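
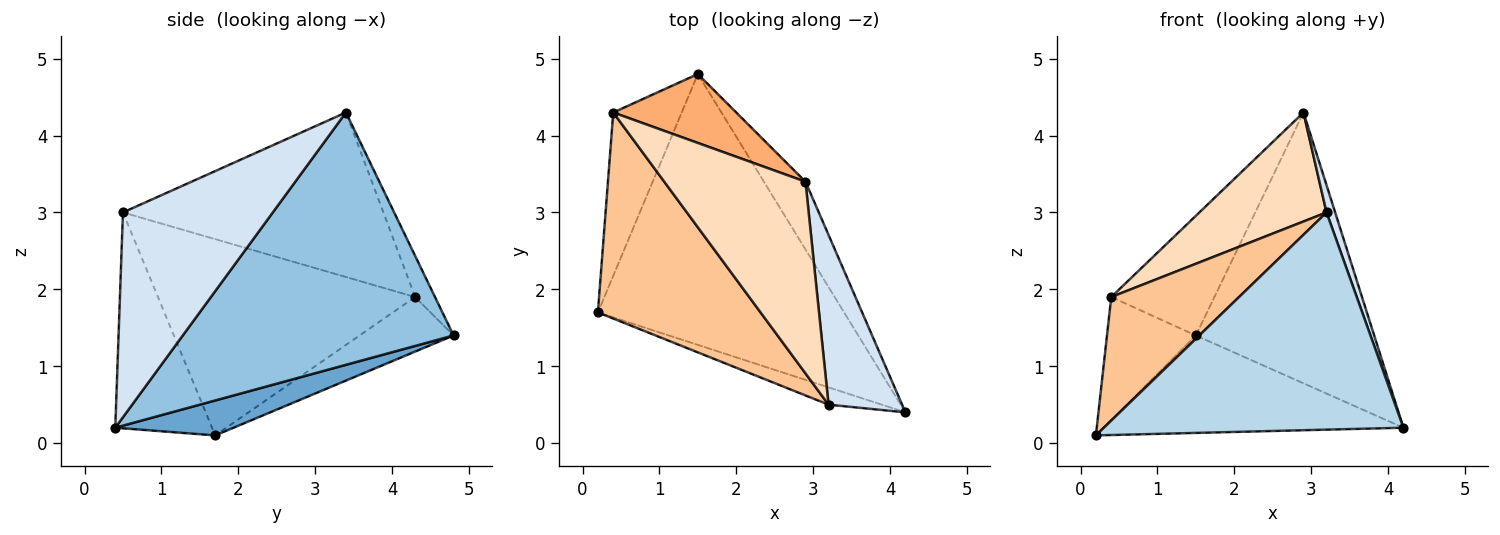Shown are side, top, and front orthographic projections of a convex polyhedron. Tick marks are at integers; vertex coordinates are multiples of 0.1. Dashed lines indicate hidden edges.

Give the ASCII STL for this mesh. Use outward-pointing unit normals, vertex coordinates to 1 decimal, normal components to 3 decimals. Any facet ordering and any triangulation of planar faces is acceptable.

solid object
 facet normal 0.132 0.336 -0.933
  outer loop
   vertex 1.5 4.8 1.4
   vertex 4.2 0.4 0.2
   vertex 0.2 1.7 0.1
  endloop
 endfacet
 facet normal 0.827 0.545 -0.136
  outer loop
   vertex 2.9 3.4 4.3
   vertex 4.2 0.4 0.2
   vertex 1.5 4.8 1.4
  endloop
 endfacet
 facet normal -0.306 -0.949 -0.076
  outer loop
   vertex 3.2 0.5 3.0
   vertex 0.2 1.7 0.1
   vertex 4.2 0.4 0.2
  endloop
 endfacet
 facet normal 0.940 -0.054 0.338
  outer loop
   vertex 3.2 0.5 3.0
   vertex 4.2 0.4 0.2
   vertex 2.9 3.4 4.3
  endloop
 endfacet
 facet normal -0.537 0.508 -0.674
  outer loop
   vertex 0.4 4.3 1.9
   vertex 1.5 4.8 1.4
   vertex 0.2 1.7 0.1
  endloop
 endfacet
 facet normal -0.165 0.855 0.492
  outer loop
   vertex 0.4 4.3 1.9
   vertex 2.9 3.4 4.3
   vertex 1.5 4.8 1.4
  endloop
 endfacet
 facet normal -0.719 -0.357 0.596
  outer loop
   vertex 0.4 4.3 1.9
   vertex 0.2 1.7 0.1
   vertex 3.2 0.5 3.0
  endloop
 endfacet
 facet normal -0.711 -0.347 0.611
  outer loop
   vertex 0.4 4.3 1.9
   vertex 3.2 0.5 3.0
   vertex 2.9 3.4 4.3
  endloop
 endfacet
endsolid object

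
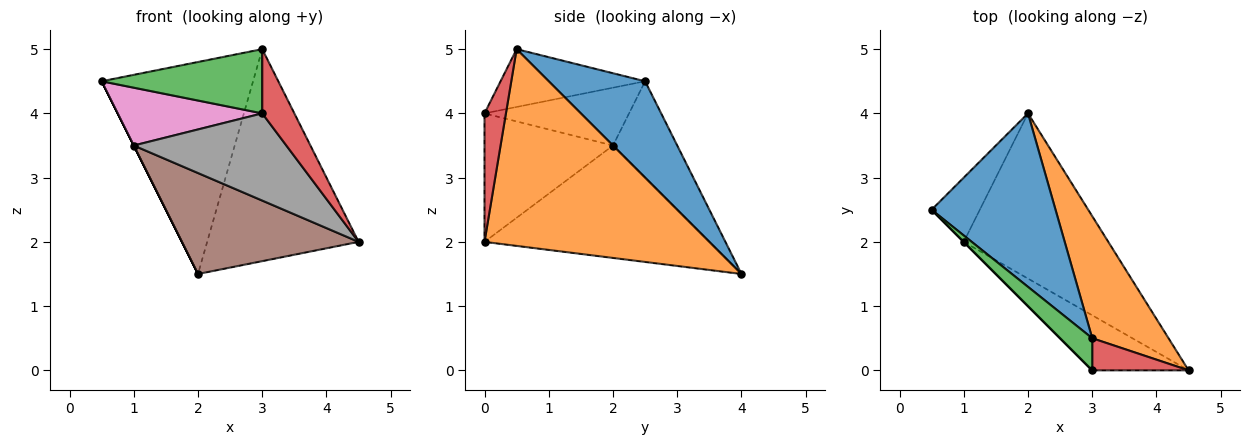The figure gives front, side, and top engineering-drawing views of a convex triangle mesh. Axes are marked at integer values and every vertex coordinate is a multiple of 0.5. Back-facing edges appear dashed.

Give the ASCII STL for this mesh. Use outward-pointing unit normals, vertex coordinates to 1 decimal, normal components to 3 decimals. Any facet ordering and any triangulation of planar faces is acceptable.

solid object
 facet normal 0.442 0.694 0.568
  outer loop
   vertex 3.0 0.5 5.0
   vertex 2.0 4.0 1.5
   vertex 0.5 2.5 4.5
  endloop
 endfacet
 facet normal 0.790 0.532 0.306
  outer loop
   vertex 3.0 0.5 5.0
   vertex 4.5 0.0 2.0
   vertex 2.0 4.0 1.5
  endloop
 endfacet
 facet normal -0.627 -0.697 0.348
  outer loop
   vertex 3.0 0.0 4.0
   vertex 3.0 0.5 5.0
   vertex 0.5 2.5 4.5
  endloop
 endfacet
 facet normal 0.512 -0.768 0.384
  outer loop
   vertex 3.0 0.0 4.0
   vertex 4.5 0.0 2.0
   vertex 3.0 0.5 5.0
  endloop
 endfacet
 facet normal -0.894 0.000 -0.447
  outer loop
   vertex 1.0 2.0 3.5
   vertex 0.5 2.5 4.5
   vertex 2.0 4.0 1.5
  endloop
 endfacet
 facet normal -0.553 -0.434 -0.711
  outer loop
   vertex 1.0 2.0 3.5
   vertex 2.0 4.0 1.5
   vertex 4.5 0.0 2.0
  endloop
 endfacet
 facet normal -0.707 -0.707 0.000
  outer loop
   vertex 1.0 2.0 3.5
   vertex 3.0 0.0 4.0
   vertex 0.5 2.5 4.5
  endloop
 endfacet
 facet normal -0.580 -0.689 -0.435
  outer loop
   vertex 1.0 2.0 3.5
   vertex 4.5 0.0 2.0
   vertex 3.0 0.0 4.0
  endloop
 endfacet
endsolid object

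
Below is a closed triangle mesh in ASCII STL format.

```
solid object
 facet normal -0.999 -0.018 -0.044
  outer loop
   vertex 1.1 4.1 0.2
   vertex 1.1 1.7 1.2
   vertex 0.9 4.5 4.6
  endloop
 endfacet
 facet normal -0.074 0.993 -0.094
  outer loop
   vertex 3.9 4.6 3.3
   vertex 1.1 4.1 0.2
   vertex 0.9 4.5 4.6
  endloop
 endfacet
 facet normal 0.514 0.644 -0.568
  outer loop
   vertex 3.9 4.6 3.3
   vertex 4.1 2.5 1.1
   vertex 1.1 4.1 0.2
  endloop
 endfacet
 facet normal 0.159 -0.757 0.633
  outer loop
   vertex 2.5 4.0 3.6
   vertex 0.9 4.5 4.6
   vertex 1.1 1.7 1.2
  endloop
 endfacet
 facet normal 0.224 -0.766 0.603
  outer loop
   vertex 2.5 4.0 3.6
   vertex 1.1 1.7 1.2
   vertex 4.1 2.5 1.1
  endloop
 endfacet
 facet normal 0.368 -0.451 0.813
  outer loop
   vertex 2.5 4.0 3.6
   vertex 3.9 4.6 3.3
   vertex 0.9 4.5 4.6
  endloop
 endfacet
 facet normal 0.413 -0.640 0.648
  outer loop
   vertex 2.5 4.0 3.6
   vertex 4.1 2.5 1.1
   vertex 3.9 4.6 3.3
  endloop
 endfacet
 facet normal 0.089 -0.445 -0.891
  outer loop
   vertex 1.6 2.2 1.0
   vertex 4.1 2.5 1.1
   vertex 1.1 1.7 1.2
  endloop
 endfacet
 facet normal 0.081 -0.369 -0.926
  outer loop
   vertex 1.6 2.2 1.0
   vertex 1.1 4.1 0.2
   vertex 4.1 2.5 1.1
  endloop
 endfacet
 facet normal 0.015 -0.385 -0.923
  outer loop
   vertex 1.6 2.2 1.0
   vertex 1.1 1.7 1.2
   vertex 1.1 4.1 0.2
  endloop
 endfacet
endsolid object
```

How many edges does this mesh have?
15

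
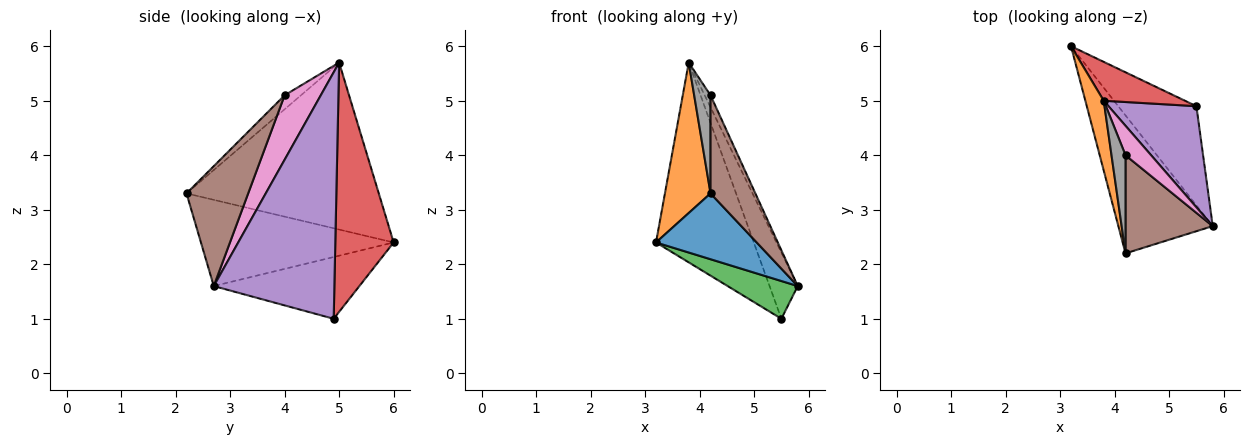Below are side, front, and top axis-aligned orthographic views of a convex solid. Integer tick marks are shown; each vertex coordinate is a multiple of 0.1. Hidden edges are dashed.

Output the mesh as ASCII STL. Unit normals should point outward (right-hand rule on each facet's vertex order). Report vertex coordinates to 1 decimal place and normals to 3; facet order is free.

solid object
 facet normal -0.636 -0.332 -0.696
  outer loop
   vertex 4.2 2.2 3.3
   vertex 3.2 6.0 2.4
   vertex 5.8 2.7 1.6
  endloop
 endfacet
 facet normal -0.967 -0.229 0.106
  outer loop
   vertex 3.8 5.0 5.7
   vertex 3.2 6.0 2.4
   vertex 4.2 2.2 3.3
  endloop
 endfacet
 facet normal -0.594 -0.286 -0.752
  outer loop
   vertex 5.5 4.9 1.0
   vertex 5.8 2.7 1.6
   vertex 3.2 6.0 2.4
  endloop
 endfacet
 facet normal 0.505 0.847 0.165
  outer loop
   vertex 5.5 4.9 1.0
   vertex 3.2 6.0 2.4
   vertex 3.8 5.0 5.7
  endloop
 endfacet
 facet normal 0.920 0.215 0.328
  outer loop
   vertex 5.5 4.9 1.0
   vertex 3.8 5.0 5.7
   vertex 5.8 2.7 1.6
  endloop
 endfacet
 facet normal 0.697 -0.507 0.507
  outer loop
   vertex 4.2 4.0 5.1
   vertex 4.2 2.2 3.3
   vertex 5.8 2.7 1.6
  endloop
 endfacet
 facet normal 0.919 0.149 0.365
  outer loop
   vertex 4.2 4.0 5.1
   vertex 5.8 2.7 1.6
   vertex 3.8 5.0 5.7
  endloop
 endfacet
 facet normal -0.577 -0.577 0.577
  outer loop
   vertex 4.2 4.0 5.1
   vertex 3.8 5.0 5.7
   vertex 4.2 2.2 3.3
  endloop
 endfacet
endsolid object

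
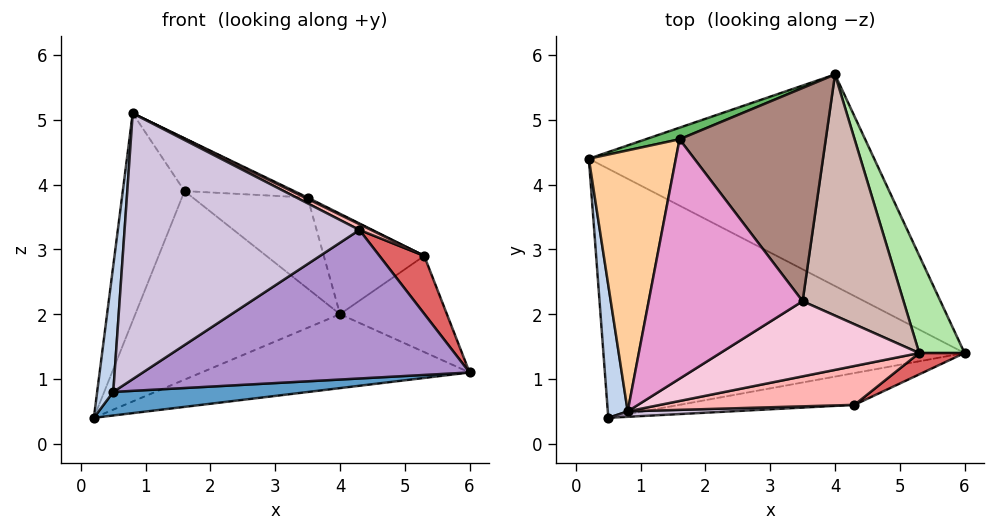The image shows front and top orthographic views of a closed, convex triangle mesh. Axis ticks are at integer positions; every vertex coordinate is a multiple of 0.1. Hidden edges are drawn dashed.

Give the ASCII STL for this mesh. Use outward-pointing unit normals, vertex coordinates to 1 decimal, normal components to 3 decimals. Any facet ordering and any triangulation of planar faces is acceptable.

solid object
 facet normal 0.071 -0.094 -0.993
  outer loop
   vertex 0.5 0.4 0.8
   vertex 0.2 4.4 0.4
   vertex 6.0 1.4 1.1
  endloop
 endfacet
 facet normal -0.995 -0.068 0.071
  outer loop
   vertex 0.8 0.5 5.1
   vertex 0.2 4.4 0.4
   vertex 0.5 0.4 0.8
  endloop
 endfacet
 facet normal 0.274 0.317 -0.908
  outer loop
   vertex 4.0 5.7 2.0
   vertex 6.0 1.4 1.1
   vertex 0.2 4.4 0.4
  endloop
 endfacet
 facet normal -0.902 0.268 0.338
  outer loop
   vertex 1.6 4.7 3.9
   vertex 0.2 4.4 0.4
   vertex 0.8 0.5 5.1
  endloop
 endfacet
 facet normal -0.345 0.937 0.058
  outer loop
   vertex 1.6 4.7 3.9
   vertex 4.0 5.7 2.0
   vertex 0.2 4.4 0.4
  endloop
 endfacet
 facet normal 0.878 0.337 0.341
  outer loop
   vertex 5.3 1.4 2.9
   vertex 6.0 1.4 1.1
   vertex 4.0 5.7 2.0
  endloop
 endfacet
 facet normal 0.664 -0.701 0.258
  outer loop
   vertex 4.3 0.6 3.3
   vertex 6.0 1.4 1.1
   vertex 5.3 1.4 2.9
  endloop
 endfacet
 facet normal 0.456 -0.130 0.880
  outer loop
   vertex 4.3 0.6 3.3
   vertex 5.3 1.4 2.9
   vertex 0.8 0.5 5.1
  endloop
 endfacet
 facet normal 0.186 -0.961 -0.206
  outer loop
   vertex 4.3 0.6 3.3
   vertex 0.5 0.4 0.8
   vertex 6.0 1.4 1.1
  endloop
 endfacet
 facet normal 0.039 -0.999 0.021
  outer loop
   vertex 4.3 0.6 3.3
   vertex 0.8 0.5 5.1
   vertex 0.5 0.4 0.8
  endloop
 endfacet
 facet normal 0.492 0.342 0.801
  outer loop
   vertex 3.5 2.2 3.8
   vertex 4.0 5.7 2.0
   vertex 1.6 4.7 3.9
  endloop
 endfacet
 facet normal 0.535 0.325 0.780
  outer loop
   vertex 3.5 2.2 3.8
   vertex 5.3 1.4 2.9
   vertex 4.0 5.7 2.0
  endloop
 endfacet
 facet normal 0.317 0.204 0.926
  outer loop
   vertex 3.5 2.2 3.8
   vertex 1.6 4.7 3.9
   vertex 0.8 0.5 5.1
  endloop
 endfacet
 facet normal 0.442 -0.015 0.897
  outer loop
   vertex 3.5 2.2 3.8
   vertex 0.8 0.5 5.1
   vertex 5.3 1.4 2.9
  endloop
 endfacet
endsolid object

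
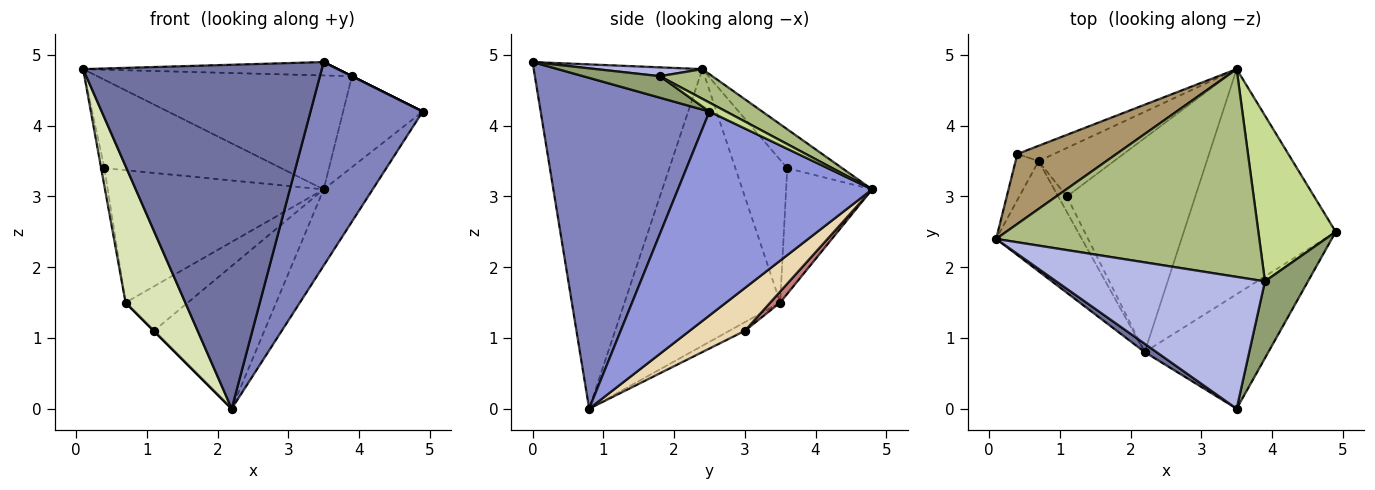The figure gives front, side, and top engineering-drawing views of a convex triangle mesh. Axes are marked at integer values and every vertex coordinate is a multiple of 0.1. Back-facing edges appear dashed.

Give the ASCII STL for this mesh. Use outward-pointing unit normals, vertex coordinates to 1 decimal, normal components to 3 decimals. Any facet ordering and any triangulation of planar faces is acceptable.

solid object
 facet normal -0.577 -0.817 0.020
  outer loop
   vertex 2.2 0.8 0.0
   vertex 3.5 0.0 4.9
   vertex 0.1 2.4 4.8
  endloop
 endfacet
 facet normal 0.795 -0.529 -0.297
  outer loop
   vertex 2.2 0.8 0.0
   vertex 4.9 2.5 4.2
   vertex 3.5 0.0 4.9
  endloop
 endfacet
 facet normal 0.786 0.198 -0.586
  outer loop
   vertex 3.5 4.8 3.1
   vertex 4.9 2.5 4.2
   vertex 2.2 0.8 0.0
  endloop
 endfacet
 facet normal 0.042 0.101 0.994
  outer loop
   vertex 3.9 1.8 4.7
   vertex 0.1 2.4 4.8
   vertex 3.5 0.0 4.9
  endloop
 endfacet
 facet normal 0.447 0.000 0.894
  outer loop
   vertex 3.9 1.8 4.7
   vertex 3.5 0.0 4.9
   vertex 4.9 2.5 4.2
  endloop
 endfacet
 facet normal 0.099 0.478 0.873
  outer loop
   vertex 3.9 1.8 4.7
   vertex 3.5 4.8 3.1
   vertex 0.1 2.4 4.8
  endloop
 endfacet
 facet normal 0.101 0.479 0.872
  outer loop
   vertex 3.9 1.8 4.7
   vertex 4.9 2.5 4.2
   vertex 3.5 4.8 3.1
  endloop
 endfacet
 facet normal -0.897 -0.344 -0.278
  outer loop
   vertex 0.7 3.5 1.5
   vertex 2.2 0.8 0.0
   vertex 0.1 2.4 4.8
  endloop
 endfacet
 facet normal -0.237 0.762 0.603
  outer loop
   vertex 0.4 3.6 3.4
   vertex 0.1 2.4 4.8
   vertex 3.5 4.8 3.1
  endloop
 endfacet
 facet normal -0.985 0.061 -0.159
  outer loop
   vertex 0.4 3.6 3.4
   vertex 0.7 3.5 1.5
   vertex 0.1 2.4 4.8
  endloop
 endfacet
 facet normal -0.368 0.924 -0.107
  outer loop
   vertex 0.4 3.6 3.4
   vertex 3.5 4.8 3.1
   vertex 0.7 3.5 1.5
  endloop
 endfacet
 facet normal 0.267 0.535 -0.802
  outer loop
   vertex 1.1 3.0 1.1
   vertex 3.5 4.8 3.1
   vertex 2.2 0.8 0.0
  endloop
 endfacet
 facet normal -0.707 0.000 -0.707
  outer loop
   vertex 1.1 3.0 1.1
   vertex 2.2 0.8 0.0
   vertex 0.7 3.5 1.5
  endloop
 endfacet
 facet normal 0.107 0.672 -0.733
  outer loop
   vertex 1.1 3.0 1.1
   vertex 0.7 3.5 1.5
   vertex 3.5 4.8 3.1
  endloop
 endfacet
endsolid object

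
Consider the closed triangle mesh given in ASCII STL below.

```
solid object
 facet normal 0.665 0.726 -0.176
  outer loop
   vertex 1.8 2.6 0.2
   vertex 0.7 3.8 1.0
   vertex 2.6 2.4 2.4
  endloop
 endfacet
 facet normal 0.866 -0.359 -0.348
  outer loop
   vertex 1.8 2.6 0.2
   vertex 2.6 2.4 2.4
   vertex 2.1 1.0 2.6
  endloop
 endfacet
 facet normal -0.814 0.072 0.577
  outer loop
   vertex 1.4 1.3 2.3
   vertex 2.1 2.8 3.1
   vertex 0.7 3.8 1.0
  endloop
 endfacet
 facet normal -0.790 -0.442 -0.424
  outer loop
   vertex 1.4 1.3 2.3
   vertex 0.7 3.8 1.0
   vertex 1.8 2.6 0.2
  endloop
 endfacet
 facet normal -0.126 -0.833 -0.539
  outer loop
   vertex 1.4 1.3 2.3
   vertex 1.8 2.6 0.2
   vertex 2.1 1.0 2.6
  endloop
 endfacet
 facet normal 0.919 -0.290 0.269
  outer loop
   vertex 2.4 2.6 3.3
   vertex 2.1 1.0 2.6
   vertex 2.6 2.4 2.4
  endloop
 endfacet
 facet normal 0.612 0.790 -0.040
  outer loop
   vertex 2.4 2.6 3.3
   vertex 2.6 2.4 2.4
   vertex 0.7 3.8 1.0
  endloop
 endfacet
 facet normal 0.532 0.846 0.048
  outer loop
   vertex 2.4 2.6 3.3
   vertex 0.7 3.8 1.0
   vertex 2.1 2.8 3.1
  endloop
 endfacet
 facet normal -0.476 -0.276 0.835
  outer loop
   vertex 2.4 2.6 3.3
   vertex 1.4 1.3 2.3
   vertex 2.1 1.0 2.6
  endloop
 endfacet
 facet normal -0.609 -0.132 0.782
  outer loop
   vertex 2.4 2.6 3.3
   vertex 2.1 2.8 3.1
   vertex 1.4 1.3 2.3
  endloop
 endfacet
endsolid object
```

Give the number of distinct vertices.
7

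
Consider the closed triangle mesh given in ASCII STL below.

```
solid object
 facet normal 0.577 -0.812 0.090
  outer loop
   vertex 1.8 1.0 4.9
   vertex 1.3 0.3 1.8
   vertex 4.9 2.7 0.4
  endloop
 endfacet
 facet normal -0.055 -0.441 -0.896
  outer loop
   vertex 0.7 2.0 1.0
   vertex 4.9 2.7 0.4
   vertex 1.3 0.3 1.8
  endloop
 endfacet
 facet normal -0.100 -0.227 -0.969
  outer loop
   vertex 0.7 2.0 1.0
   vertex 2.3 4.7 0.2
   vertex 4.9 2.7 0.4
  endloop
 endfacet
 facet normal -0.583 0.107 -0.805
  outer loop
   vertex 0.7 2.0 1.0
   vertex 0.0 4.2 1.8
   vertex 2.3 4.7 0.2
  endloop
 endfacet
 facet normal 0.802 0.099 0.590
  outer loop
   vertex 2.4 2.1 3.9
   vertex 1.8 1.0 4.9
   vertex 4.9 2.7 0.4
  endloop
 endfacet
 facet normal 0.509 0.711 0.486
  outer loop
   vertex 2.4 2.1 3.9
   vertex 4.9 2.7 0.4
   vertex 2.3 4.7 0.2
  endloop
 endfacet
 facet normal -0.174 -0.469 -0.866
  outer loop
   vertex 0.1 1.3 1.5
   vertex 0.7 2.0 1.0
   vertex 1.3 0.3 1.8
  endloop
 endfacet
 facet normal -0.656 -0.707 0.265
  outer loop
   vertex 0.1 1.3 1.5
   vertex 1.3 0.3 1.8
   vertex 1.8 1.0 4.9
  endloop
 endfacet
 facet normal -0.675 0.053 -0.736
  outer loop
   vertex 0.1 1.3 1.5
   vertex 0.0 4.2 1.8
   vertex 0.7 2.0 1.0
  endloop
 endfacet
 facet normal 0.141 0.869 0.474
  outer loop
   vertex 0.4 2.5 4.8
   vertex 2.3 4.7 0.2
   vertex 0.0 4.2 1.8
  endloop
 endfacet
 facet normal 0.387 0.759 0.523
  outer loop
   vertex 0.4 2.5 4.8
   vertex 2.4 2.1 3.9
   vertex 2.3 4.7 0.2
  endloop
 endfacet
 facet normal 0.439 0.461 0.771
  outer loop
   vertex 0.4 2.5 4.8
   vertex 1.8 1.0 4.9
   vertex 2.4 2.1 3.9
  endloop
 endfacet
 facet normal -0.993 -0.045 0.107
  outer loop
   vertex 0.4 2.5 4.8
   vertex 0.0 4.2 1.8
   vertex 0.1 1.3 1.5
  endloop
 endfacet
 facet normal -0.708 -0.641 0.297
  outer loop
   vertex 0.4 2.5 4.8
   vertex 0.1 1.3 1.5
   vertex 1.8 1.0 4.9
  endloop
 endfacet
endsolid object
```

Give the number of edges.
21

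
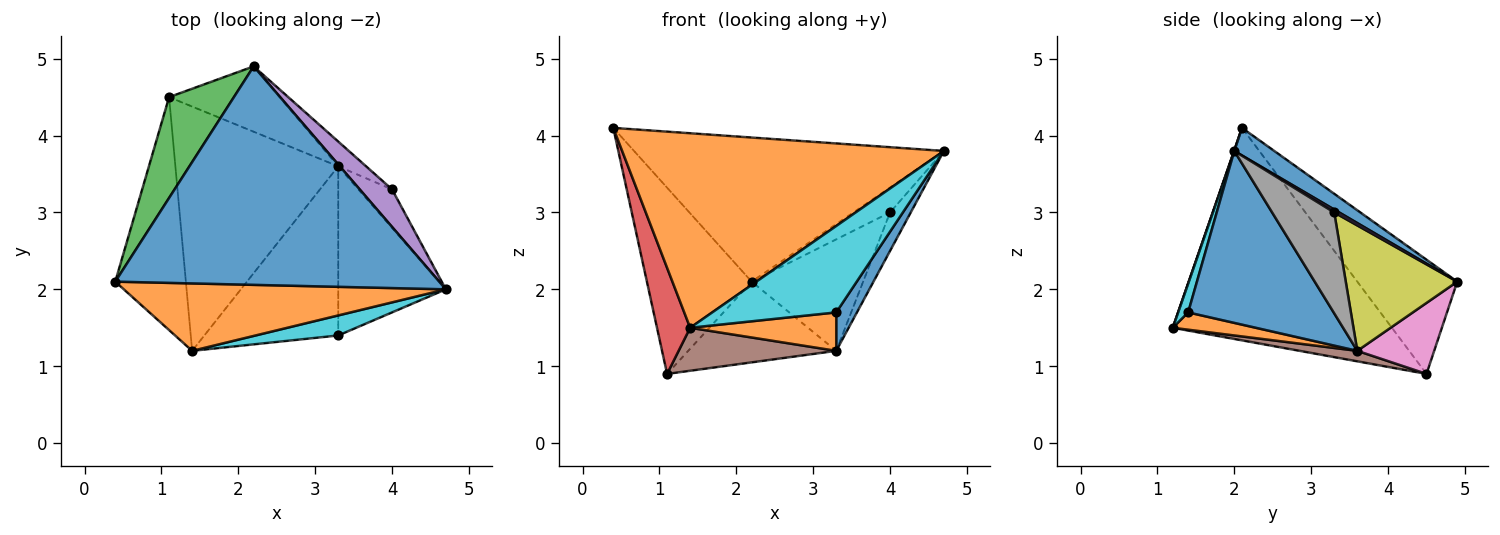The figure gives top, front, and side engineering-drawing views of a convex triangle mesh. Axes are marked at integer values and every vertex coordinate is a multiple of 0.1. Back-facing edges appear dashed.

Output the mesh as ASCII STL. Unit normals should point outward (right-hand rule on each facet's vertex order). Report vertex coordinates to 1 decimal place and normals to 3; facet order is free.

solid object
 facet normal 0.071 0.549 0.833
  outer loop
   vertex 2.2 4.9 2.1
   vertex 0.4 2.1 4.1
   vertex 4.7 2.0 3.8
  endloop
 endfacet
 facet normal 0.001 -0.945 0.327
  outer loop
   vertex 1.4 1.2 1.5
   vertex 4.7 2.0 3.8
   vertex 0.4 2.1 4.1
  endloop
 endfacet
 facet normal -0.643 0.674 0.365
  outer loop
   vertex 1.1 4.5 0.9
   vertex 0.4 2.1 4.1
   vertex 2.2 4.9 2.1
  endloop
 endfacet
 facet normal -0.939 -0.142 -0.312
  outer loop
   vertex 1.1 4.5 0.9
   vertex 1.4 1.2 1.5
   vertex 0.4 2.1 4.1
  endloop
 endfacet
 facet normal 0.075 0.552 0.831
  outer loop
   vertex 4.0 3.3 3.0
   vertex 2.2 4.9 2.1
   vertex 4.7 2.0 3.8
  endloop
 endfacet
 facet normal 0.063 -0.173 -0.983
  outer loop
   vertex 3.3 3.6 1.2
   vertex 1.4 1.2 1.5
   vertex 1.1 4.5 0.9
  endloop
 endfacet
 facet normal 0.374 0.721 -0.583
  outer loop
   vertex 3.3 3.6 1.2
   vertex 1.1 4.5 0.9
   vertex 2.2 4.9 2.1
  endloop
 endfacet
 facet normal 0.905 0.302 -0.302
  outer loop
   vertex 3.3 3.6 1.2
   vertex 4.0 3.3 3.0
   vertex 4.7 2.0 3.8
  endloop
 endfacet
 facet normal 0.699 0.699 -0.155
  outer loop
   vertex 3.3 3.6 1.2
   vertex 2.2 4.9 2.1
   vertex 4.0 3.3 3.0
  endloop
 endfacet
 facet normal 0.079 -0.971 0.225
  outer loop
   vertex 3.3 1.4 1.7
   vertex 4.7 2.0 3.8
   vertex 1.4 1.2 1.5
  endloop
 endfacet
 facet normal 0.842 -0.120 -0.527
  outer loop
   vertex 3.3 1.4 1.7
   vertex 3.3 3.6 1.2
   vertex 4.7 2.0 3.8
  endloop
 endfacet
 facet normal 0.125 -0.220 -0.967
  outer loop
   vertex 3.3 1.4 1.7
   vertex 1.4 1.2 1.5
   vertex 3.3 3.6 1.2
  endloop
 endfacet
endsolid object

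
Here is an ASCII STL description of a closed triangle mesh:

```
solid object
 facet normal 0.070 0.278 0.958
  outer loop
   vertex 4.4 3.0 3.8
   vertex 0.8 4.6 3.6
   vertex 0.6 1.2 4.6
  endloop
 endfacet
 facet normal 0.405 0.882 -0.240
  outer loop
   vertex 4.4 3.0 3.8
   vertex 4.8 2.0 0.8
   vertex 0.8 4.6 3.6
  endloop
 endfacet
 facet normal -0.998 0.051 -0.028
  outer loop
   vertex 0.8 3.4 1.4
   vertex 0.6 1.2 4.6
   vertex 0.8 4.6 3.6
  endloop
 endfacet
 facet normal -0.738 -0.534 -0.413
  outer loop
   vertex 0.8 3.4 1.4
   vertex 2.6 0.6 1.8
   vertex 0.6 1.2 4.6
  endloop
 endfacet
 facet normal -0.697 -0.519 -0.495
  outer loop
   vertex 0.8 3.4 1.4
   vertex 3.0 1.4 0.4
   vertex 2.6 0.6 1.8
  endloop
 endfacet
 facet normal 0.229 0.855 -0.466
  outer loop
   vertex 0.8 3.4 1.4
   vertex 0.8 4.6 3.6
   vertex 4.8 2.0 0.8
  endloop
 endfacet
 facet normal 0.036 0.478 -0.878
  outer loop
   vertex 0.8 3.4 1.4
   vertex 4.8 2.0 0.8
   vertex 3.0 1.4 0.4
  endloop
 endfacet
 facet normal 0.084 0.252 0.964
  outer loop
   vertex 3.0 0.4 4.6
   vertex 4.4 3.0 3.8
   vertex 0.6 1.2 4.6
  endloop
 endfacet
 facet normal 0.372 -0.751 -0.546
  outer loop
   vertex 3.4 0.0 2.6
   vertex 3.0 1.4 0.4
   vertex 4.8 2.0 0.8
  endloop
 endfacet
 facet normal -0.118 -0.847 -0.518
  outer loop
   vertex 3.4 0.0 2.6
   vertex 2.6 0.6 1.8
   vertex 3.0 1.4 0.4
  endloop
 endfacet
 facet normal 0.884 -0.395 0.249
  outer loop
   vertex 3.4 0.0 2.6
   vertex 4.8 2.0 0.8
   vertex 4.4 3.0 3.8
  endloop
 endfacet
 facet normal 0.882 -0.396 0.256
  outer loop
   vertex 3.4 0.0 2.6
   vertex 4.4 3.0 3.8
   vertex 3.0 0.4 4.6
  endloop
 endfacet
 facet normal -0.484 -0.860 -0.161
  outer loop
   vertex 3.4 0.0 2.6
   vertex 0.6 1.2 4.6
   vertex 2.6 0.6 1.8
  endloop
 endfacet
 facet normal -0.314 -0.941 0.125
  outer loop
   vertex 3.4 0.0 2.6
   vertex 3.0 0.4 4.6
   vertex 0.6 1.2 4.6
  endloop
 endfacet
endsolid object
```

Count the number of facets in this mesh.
14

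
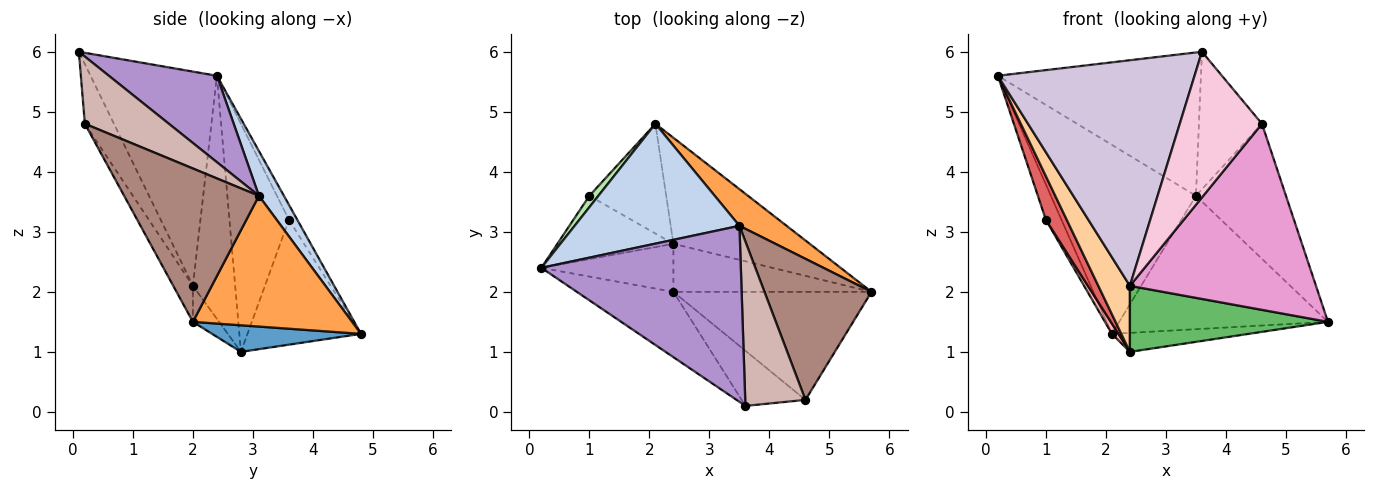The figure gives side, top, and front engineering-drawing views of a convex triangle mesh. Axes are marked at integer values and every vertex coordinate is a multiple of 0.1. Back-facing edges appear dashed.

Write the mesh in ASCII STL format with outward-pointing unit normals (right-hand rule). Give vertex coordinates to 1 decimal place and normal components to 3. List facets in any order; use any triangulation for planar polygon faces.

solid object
 facet normal 0.188 0.173 -0.967
  outer loop
   vertex 2.4 2.8 1.0
   vertex 2.1 4.8 1.3
   vertex 5.7 2.0 1.5
  endloop
 endfacet
 facet normal 0.144 0.836 0.530
  outer loop
   vertex 3.5 3.1 3.6
   vertex 2.1 4.8 1.3
   vertex 0.2 2.4 5.6
  endloop
 endfacet
 facet normal 0.592 0.777 0.214
  outer loop
   vertex 3.5 3.1 3.6
   vertex 5.7 2.0 1.5
   vertex 2.1 4.8 1.3
  endloop
 endfacet
 facet normal -0.735 -0.549 -0.399
  outer loop
   vertex 2.4 2.0 2.1
   vertex 0.2 2.4 5.6
   vertex 2.4 2.8 1.0
  endloop
 endfacet
 facet normal -0.106 -0.804 -0.585
  outer loop
   vertex 2.4 2.0 2.1
   vertex 2.4 2.8 1.0
   vertex 5.7 2.0 1.5
  endloop
 endfacet
 facet normal -0.454 0.848 0.273
  outer loop
   vertex 1.0 3.6 3.2
   vertex 0.2 2.4 5.6
   vertex 2.1 4.8 1.3
  endloop
 endfacet
 facet normal -0.851 -0.298 -0.433
  outer loop
   vertex 1.0 3.6 3.2
   vertex 2.4 2.8 1.0
   vertex 0.2 2.4 5.6
  endloop
 endfacet
 facet normal -0.851 -0.049 -0.523
  outer loop
   vertex 1.0 3.6 3.2
   vertex 2.1 4.8 1.3
   vertex 2.4 2.8 1.0
  endloop
 endfacet
 facet normal 0.318 0.599 0.735
  outer loop
   vertex 3.6 0.1 6.0
   vertex 3.5 3.1 3.6
   vertex 0.2 2.4 5.6
  endloop
 endfacet
 facet normal -0.525 -0.817 -0.237
  outer loop
   vertex 3.6 0.1 6.0
   vertex 0.2 2.4 5.6
   vertex 2.4 2.0 2.1
  endloop
 endfacet
 facet normal 0.719 0.480 0.502
  outer loop
   vertex 4.6 0.2 4.8
   vertex 5.7 2.0 1.5
   vertex 3.5 3.1 3.6
  endloop
 endfacet
 facet normal 0.650 0.488 0.583
  outer loop
   vertex 4.6 0.2 4.8
   vertex 3.5 3.1 3.6
   vertex 3.6 0.1 6.0
  endloop
 endfacet
 facet normal -0.091 -0.861 -0.500
  outer loop
   vertex 4.6 0.2 4.8
   vertex 2.4 2.0 2.1
   vertex 5.7 2.0 1.5
  endloop
 endfacet
 facet normal -0.314 -0.888 -0.336
  outer loop
   vertex 4.6 0.2 4.8
   vertex 3.6 0.1 6.0
   vertex 2.4 2.0 2.1
  endloop
 endfacet
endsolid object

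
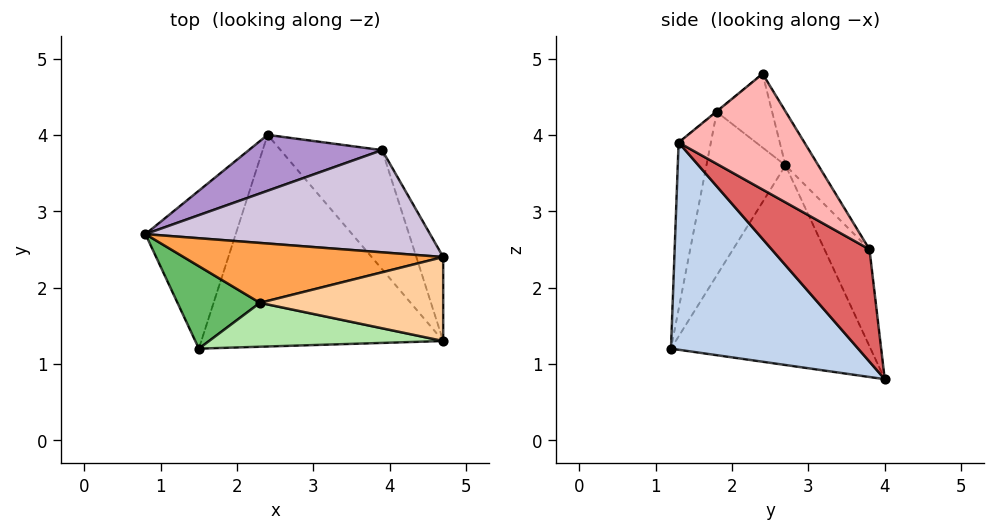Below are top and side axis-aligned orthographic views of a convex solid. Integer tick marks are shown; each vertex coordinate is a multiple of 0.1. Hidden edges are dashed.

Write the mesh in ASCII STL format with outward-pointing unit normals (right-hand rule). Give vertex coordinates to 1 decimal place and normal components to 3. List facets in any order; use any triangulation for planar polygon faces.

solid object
 facet normal -0.887 0.228 -0.401
  outer loop
   vertex 1.5 1.2 1.2
   vertex 0.8 2.7 3.6
   vertex 2.4 4.0 0.8
  endloop
 endfacet
 facet normal 0.620 -0.303 -0.724
  outer loop
   vertex 1.5 1.2 1.2
   vertex 2.4 4.0 0.8
   vertex 4.7 1.3 3.9
  endloop
 endfacet
 facet normal -0.262 0.281 0.923
  outer loop
   vertex 2.3 1.8 4.3
   vertex 4.7 2.4 4.8
   vertex 0.8 2.7 3.6
  endloop
 endfacet
 facet normal -0.003 -0.633 0.774
  outer loop
   vertex 2.3 1.8 4.3
   vertex 4.7 1.3 3.9
   vertex 4.7 2.4 4.8
  endloop
 endfacet
 facet normal -0.589 -0.751 0.297
  outer loop
   vertex 2.3 1.8 4.3
   vertex 0.8 2.7 3.6
   vertex 1.5 1.2 1.2
  endloop
 endfacet
 facet normal -0.162 -0.960 0.228
  outer loop
   vertex 2.3 1.8 4.3
   vertex 1.5 1.2 1.2
   vertex 4.7 1.3 3.9
  endloop
 endfacet
 facet normal 0.735 -0.137 -0.664
  outer loop
   vertex 3.9 3.8 2.5
   vertex 4.7 1.3 3.9
   vertex 2.4 4.0 0.8
  endloop
 endfacet
 facet normal 0.958 0.182 -0.222
  outer loop
   vertex 3.9 3.8 2.5
   vertex 4.7 2.4 4.8
   vertex 4.7 1.3 3.9
  endloop
 endfacet
 facet normal -0.221 0.927 0.304
  outer loop
   vertex 3.9 3.8 2.5
   vertex 2.4 4.0 0.8
   vertex 0.8 2.7 3.6
  endloop
 endfacet
 facet normal -0.103 0.833 0.543
  outer loop
   vertex 3.9 3.8 2.5
   vertex 0.8 2.7 3.6
   vertex 4.7 2.4 4.8
  endloop
 endfacet
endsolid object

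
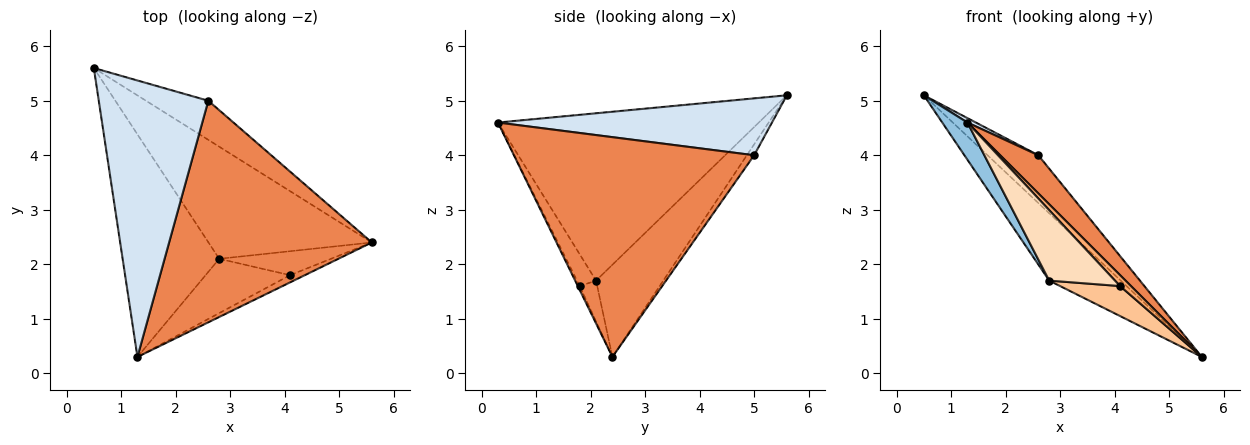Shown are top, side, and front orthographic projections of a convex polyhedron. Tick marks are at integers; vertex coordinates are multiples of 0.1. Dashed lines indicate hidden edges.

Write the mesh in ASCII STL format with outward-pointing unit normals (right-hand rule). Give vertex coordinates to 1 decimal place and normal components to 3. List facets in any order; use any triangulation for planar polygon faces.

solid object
 facet normal -0.436 0.463 -0.772
  outer loop
   vertex 2.8 2.1 1.7
   vertex 0.5 5.6 5.1
   vertex 5.6 2.4 0.3
  endloop
 endfacet
 facet normal -0.863 -0.083 -0.498
  outer loop
   vertex 2.8 2.1 1.7
   vertex 1.3 0.3 4.6
   vertex 0.5 5.6 5.1
  endloop
 endfacet
 facet normal -0.110 0.769 -0.630
  outer loop
   vertex 2.6 5.0 4.0
   vertex 5.6 2.4 0.3
   vertex 0.5 5.6 5.1
  endloop
 endfacet
 facet normal 0.461 -0.014 0.887
  outer loop
   vertex 2.6 5.0 4.0
   vertex 0.5 5.6 5.1
   vertex 1.3 0.3 4.6
  endloop
 endfacet
 facet normal 0.730 -0.116 0.673
  outer loop
   vertex 2.6 5.0 4.0
   vertex 1.3 0.3 4.6
   vertex 5.6 2.4 0.3
  endloop
 endfacet
 facet normal -0.144 -0.825 -0.547
  outer loop
   vertex 4.1 1.8 1.6
   vertex 5.6 2.4 0.3
   vertex 1.3 0.3 4.6
  endloop
 endfacet
 facet normal -0.223 -0.762 -0.608
  outer loop
   vertex 4.1 1.8 1.6
   vertex 2.8 2.1 1.7
   vertex 5.6 2.4 0.3
  endloop
 endfacet
 facet normal -0.224 -0.772 -0.595
  outer loop
   vertex 4.1 1.8 1.6
   vertex 1.3 0.3 4.6
   vertex 2.8 2.1 1.7
  endloop
 endfacet
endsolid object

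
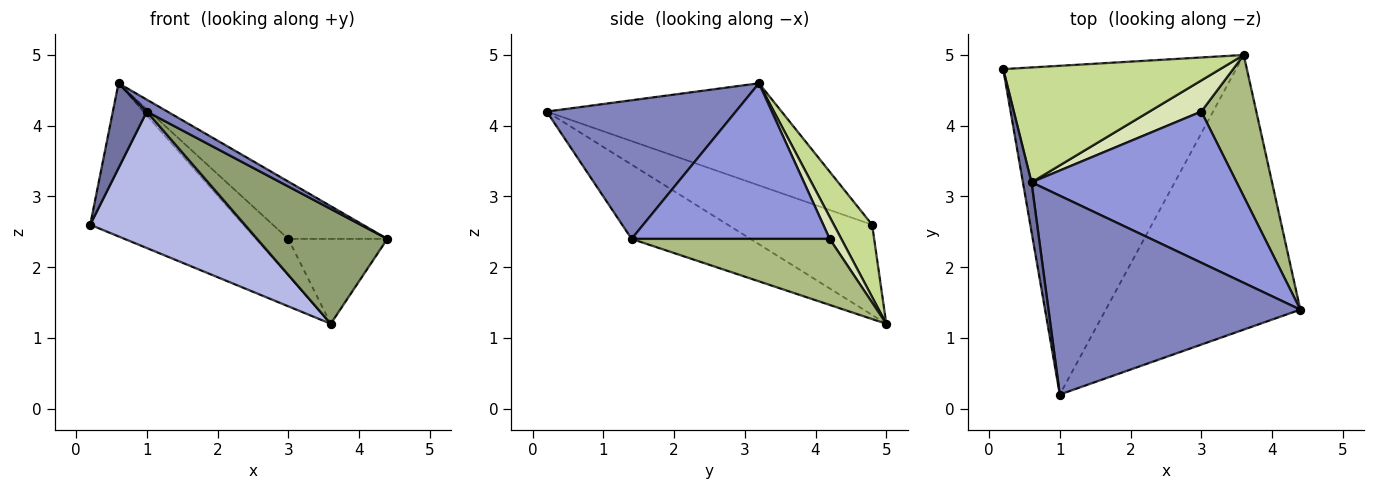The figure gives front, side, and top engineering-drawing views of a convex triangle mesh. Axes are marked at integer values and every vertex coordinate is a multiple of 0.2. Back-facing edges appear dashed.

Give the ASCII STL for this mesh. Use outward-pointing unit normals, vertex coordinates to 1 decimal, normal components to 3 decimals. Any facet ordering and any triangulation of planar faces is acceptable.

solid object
 facet normal -0.986 -0.143 0.083
  outer loop
   vertex 0.6 3.2 4.6
   vertex 0.2 4.8 2.6
   vertex 1.0 0.2 4.2
  endloop
 endfacet
 facet normal 0.482 -0.052 0.875
  outer loop
   vertex 0.6 3.2 4.6
   vertex 1.0 0.2 4.2
   vertex 4.4 1.4 2.4
  endloop
 endfacet
 facet normal 0.579 0.289 0.763
  outer loop
   vertex 3.0 4.2 2.4
   vertex 0.6 3.2 4.6
   vertex 4.4 1.4 2.4
  endloop
 endfacet
 facet normal -0.337 -0.361 -0.870
  outer loop
   vertex 3.6 5.0 1.2
   vertex 1.0 0.2 4.2
   vertex 0.2 4.8 2.6
  endloop
 endfacet
 facet normal -0.332 -0.364 -0.870
  outer loop
   vertex 3.6 5.0 1.2
   vertex 4.4 1.4 2.4
   vertex 1.0 0.2 4.2
  endloop
 endfacet
 facet normal 0.717 0.359 0.598
  outer loop
   vertex 3.6 5.0 1.2
   vertex 3.0 4.2 2.4
   vertex 4.4 1.4 2.4
  endloop
 endfacet
 facet normal 0.196 0.784 0.588
  outer loop
   vertex 3.6 5.0 1.2
   vertex 0.2 4.8 2.6
   vertex 0.6 3.2 4.6
  endloop
 endfacet
 facet normal 0.264 0.736 0.623
  outer loop
   vertex 3.6 5.0 1.2
   vertex 0.6 3.2 4.6
   vertex 3.0 4.2 2.4
  endloop
 endfacet
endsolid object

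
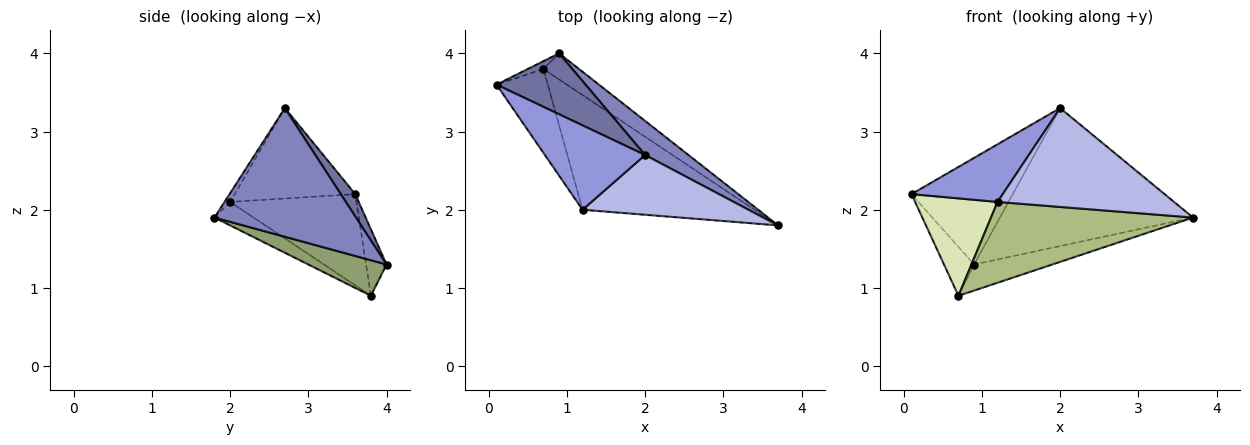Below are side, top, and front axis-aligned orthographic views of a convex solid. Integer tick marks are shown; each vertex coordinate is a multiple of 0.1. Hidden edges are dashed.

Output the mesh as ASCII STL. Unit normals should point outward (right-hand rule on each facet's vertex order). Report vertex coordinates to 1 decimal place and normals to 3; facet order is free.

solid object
 facet normal 0.123 0.862 0.492
  outer loop
   vertex 2.0 2.7 3.3
   vertex 0.9 4.0 1.3
   vertex 0.1 3.6 2.2
  endloop
 endfacet
 facet normal 0.580 0.791 0.195
  outer loop
   vertex 2.0 2.7 3.3
   vertex 3.7 1.8 1.9
   vertex 0.9 4.0 1.3
  endloop
 endfacet
 facet normal -0.598 -0.452 0.662
  outer loop
   vertex 1.2 2.0 2.1
   vertex 2.0 2.7 3.3
   vertex 0.1 3.6 2.2
  endloop
 endfacet
 facet normal -0.027 -0.856 0.517
  outer loop
   vertex 1.2 2.0 2.1
   vertex 3.7 1.8 1.9
   vertex 2.0 2.7 3.3
  endloop
 endfacet
 facet normal 0.577 0.577 -0.577
  outer loop
   vertex 0.7 3.8 0.9
   vertex 0.9 4.0 1.3
   vertex 3.7 1.8 1.9
  endloop
 endfacet
 facet normal -0.111 -0.572 -0.812
  outer loop
   vertex 0.7 3.8 0.9
   vertex 3.7 1.8 1.9
   vertex 1.2 2.0 2.1
  endloop
 endfacet
 facet normal -0.557 0.820 -0.131
  outer loop
   vertex 0.7 3.8 0.9
   vertex 0.1 3.6 2.2
   vertex 0.9 4.0 1.3
  endloop
 endfacet
 facet normal -0.758 -0.494 -0.426
  outer loop
   vertex 0.7 3.8 0.9
   vertex 1.2 2.0 2.1
   vertex 0.1 3.6 2.2
  endloop
 endfacet
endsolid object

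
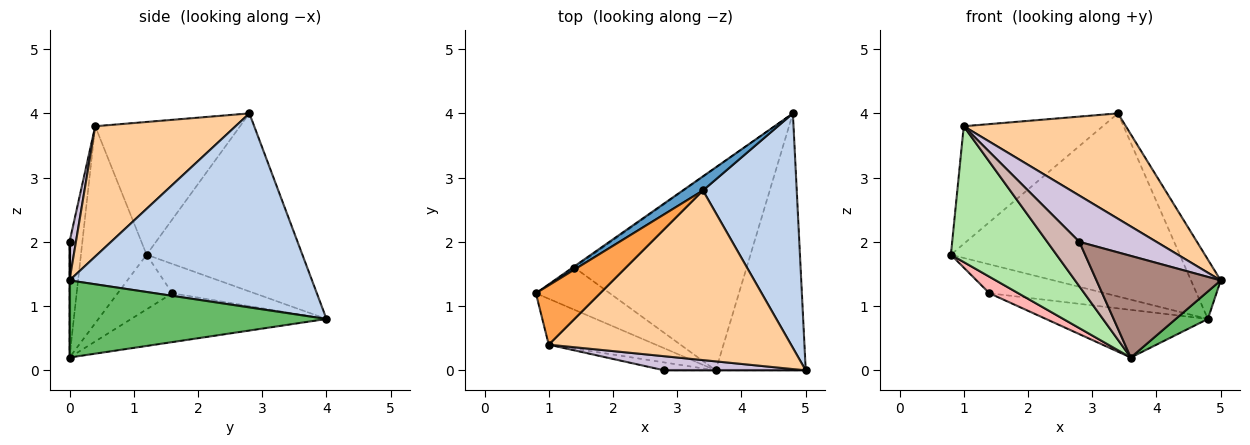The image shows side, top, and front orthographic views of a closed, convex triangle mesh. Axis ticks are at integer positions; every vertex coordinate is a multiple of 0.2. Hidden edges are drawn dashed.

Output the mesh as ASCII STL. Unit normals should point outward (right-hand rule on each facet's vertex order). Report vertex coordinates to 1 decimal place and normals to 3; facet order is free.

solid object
 facet normal -0.562 0.825 0.064
  outer loop
   vertex 3.4 2.8 4.0
   vertex 4.8 4.0 0.8
   vertex 0.8 1.2 1.8
  endloop
 endfacet
 facet normal 0.895 0.110 0.433
  outer loop
   vertex 3.4 2.8 4.0
   vertex 5.0 0.0 1.4
   vertex 4.8 4.0 0.8
  endloop
 endfacet
 facet normal -0.681 0.654 0.330
  outer loop
   vertex 1.0 0.4 3.8
   vertex 3.4 2.8 4.0
   vertex 0.8 1.2 1.8
  endloop
 endfacet
 facet normal 0.416 -0.480 0.773
  outer loop
   vertex 1.0 0.4 3.8
   vertex 5.0 0.0 1.4
   vertex 3.4 2.8 4.0
  endloop
 endfacet
 facet normal 0.649 -0.081 -0.757
  outer loop
   vertex 3.6 0.0 0.2
   vertex 4.8 4.0 0.8
   vertex 5.0 0.0 1.4
  endloop
 endfacet
 facet normal -0.507 -0.816 -0.276
  outer loop
   vertex 3.6 0.0 0.2
   vertex 1.0 0.4 3.8
   vertex 0.8 1.2 1.8
  endloop
 endfacet
 facet normal -0.579 0.814 -0.036
  outer loop
   vertex 1.4 1.6 1.2
   vertex 0.8 1.2 1.8
   vertex 4.8 4.0 0.8
  endloop
 endfacet
 facet normal -0.567 -0.300 -0.767
  outer loop
   vertex 1.4 1.6 1.2
   vertex 3.6 0.0 0.2
   vertex 0.8 1.2 1.8
  endloop
 endfacet
 facet normal -0.266 0.221 -0.938
  outer loop
   vertex 1.4 1.6 1.2
   vertex 4.8 4.0 0.8
   vertex 3.6 0.0 0.2
  endloop
 endfacet
 facet normal 0.079 -0.953 0.291
  outer loop
   vertex 2.8 0.0 2.0
   vertex 5.0 0.0 1.4
   vertex 1.0 0.4 3.8
  endloop
 endfacet
 facet normal 0.000 -1.000 0.000
  outer loop
   vertex 2.8 0.0 2.0
   vertex 3.6 0.0 0.2
   vertex 5.0 0.0 1.4
  endloop
 endfacet
 facet normal -0.366 -0.916 -0.163
  outer loop
   vertex 2.8 0.0 2.0
   vertex 1.0 0.4 3.8
   vertex 3.6 0.0 0.2
  endloop
 endfacet
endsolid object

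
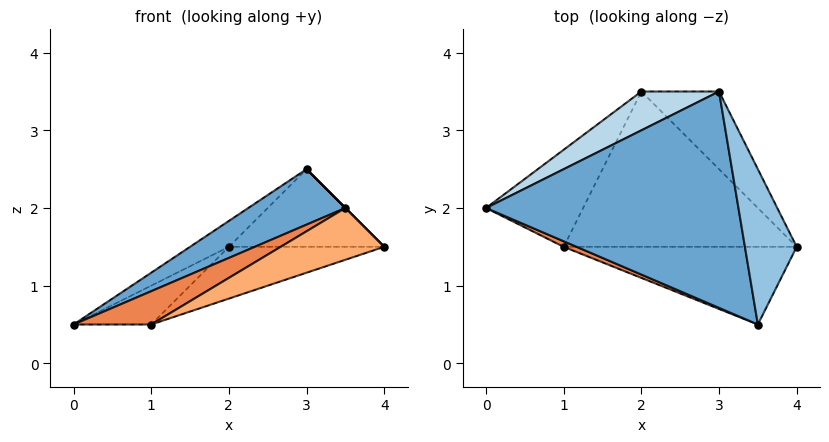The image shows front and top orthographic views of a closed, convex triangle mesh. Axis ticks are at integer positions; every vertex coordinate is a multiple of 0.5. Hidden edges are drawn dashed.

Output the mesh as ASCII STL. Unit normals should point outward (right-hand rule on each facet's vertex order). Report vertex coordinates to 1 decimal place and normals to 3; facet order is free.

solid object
 facet normal -0.462 -0.220 0.859
  outer loop
   vertex 3.5 0.5 2.0
   vertex 3.0 3.5 2.5
   vertex 0.0 2.0 0.5
  endloop
 endfacet
 facet normal 0.707 0.000 0.707
  outer loop
   vertex 3.5 0.5 2.0
   vertex 4.0 1.5 1.5
   vertex 3.0 3.5 2.5
  endloop
 endfacet
 facet normal -0.640 0.426 0.640
  outer loop
   vertex 2.0 3.5 1.5
   vertex 0.0 2.0 0.5
   vertex 3.0 3.5 2.5
  endloop
 endfacet
 facet normal 0.577 0.577 -0.577
  outer loop
   vertex 2.0 3.5 1.5
   vertex 3.0 3.5 2.5
   vertex 4.0 1.5 1.5
  endloop
 endfacet
 facet normal -0.442 -0.885 0.147
  outer loop
   vertex 1.0 1.5 0.5
   vertex 3.5 0.5 2.0
   vertex 0.0 2.0 0.5
  endloop
 endfacet
 facet normal 0.267 -0.535 -0.802
  outer loop
   vertex 1.0 1.5 0.5
   vertex 4.0 1.5 1.5
   vertex 3.5 0.5 2.0
  endloop
 endfacet
 facet normal 0.183 0.365 -0.913
  outer loop
   vertex 1.0 1.5 0.5
   vertex 0.0 2.0 0.5
   vertex 2.0 3.5 1.5
  endloop
 endfacet
 facet normal 0.302 0.302 -0.905
  outer loop
   vertex 1.0 1.5 0.5
   vertex 2.0 3.5 1.5
   vertex 4.0 1.5 1.5
  endloop
 endfacet
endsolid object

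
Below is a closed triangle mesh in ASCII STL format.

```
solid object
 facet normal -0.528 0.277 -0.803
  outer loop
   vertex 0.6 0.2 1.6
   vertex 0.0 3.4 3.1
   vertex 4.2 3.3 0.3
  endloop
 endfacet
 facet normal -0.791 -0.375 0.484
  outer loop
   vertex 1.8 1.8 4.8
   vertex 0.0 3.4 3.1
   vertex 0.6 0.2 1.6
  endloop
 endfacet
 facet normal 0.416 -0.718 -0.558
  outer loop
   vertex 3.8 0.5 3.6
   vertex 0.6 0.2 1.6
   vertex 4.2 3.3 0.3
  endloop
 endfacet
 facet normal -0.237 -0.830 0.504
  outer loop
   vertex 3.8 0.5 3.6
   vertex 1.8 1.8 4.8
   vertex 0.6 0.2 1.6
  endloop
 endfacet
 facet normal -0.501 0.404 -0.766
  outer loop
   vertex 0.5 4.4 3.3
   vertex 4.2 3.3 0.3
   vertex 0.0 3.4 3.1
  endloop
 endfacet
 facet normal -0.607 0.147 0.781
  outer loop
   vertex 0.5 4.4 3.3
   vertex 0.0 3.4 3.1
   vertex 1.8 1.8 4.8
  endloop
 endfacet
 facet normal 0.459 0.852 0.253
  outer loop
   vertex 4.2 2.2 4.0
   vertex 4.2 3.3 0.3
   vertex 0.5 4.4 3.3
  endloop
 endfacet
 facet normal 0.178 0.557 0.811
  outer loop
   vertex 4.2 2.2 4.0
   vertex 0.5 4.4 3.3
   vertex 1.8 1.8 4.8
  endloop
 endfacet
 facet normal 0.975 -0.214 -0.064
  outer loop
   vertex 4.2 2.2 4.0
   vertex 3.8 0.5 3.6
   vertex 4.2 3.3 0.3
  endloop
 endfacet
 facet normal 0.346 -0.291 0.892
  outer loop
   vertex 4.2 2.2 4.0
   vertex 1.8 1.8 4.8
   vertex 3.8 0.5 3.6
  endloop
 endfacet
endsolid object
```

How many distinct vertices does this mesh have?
7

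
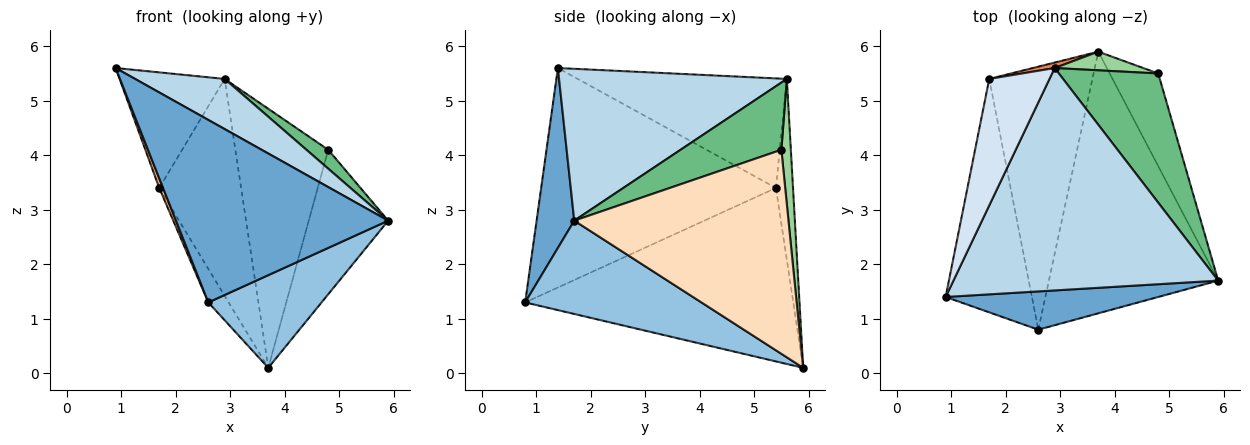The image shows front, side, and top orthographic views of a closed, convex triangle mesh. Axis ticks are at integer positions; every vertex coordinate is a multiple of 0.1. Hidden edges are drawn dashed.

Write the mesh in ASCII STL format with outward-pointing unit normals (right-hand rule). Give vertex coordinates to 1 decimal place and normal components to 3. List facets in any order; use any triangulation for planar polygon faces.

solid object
 facet normal 0.171 -0.964 0.202
  outer loop
   vertex 2.6 0.8 1.3
   vertex 5.9 1.7 2.8
   vertex 0.9 1.4 5.6
  endloop
 endfacet
 facet normal 0.461 -0.296 -0.836
  outer loop
   vertex 2.6 0.8 1.3
   vertex 3.7 5.9 0.1
   vertex 5.9 1.7 2.8
  endloop
 endfacet
 facet normal 0.488 -0.192 0.851
  outer loop
   vertex 2.9 5.6 5.4
   vertex 0.9 1.4 5.6
   vertex 5.9 1.7 2.8
  endloop
 endfacet
 facet normal -0.802 0.403 0.441
  outer loop
   vertex 1.7 5.4 3.4
   vertex 0.9 1.4 5.6
   vertex 2.9 5.6 5.4
  endloop
 endfacet
 facet normal -0.204 0.979 0.025
  outer loop
   vertex 1.7 5.4 3.4
   vertex 2.9 5.6 5.4
   vertex 3.7 5.9 0.1
  endloop
 endfacet
 facet normal -0.931 -0.015 -0.366
  outer loop
   vertex 1.7 5.4 3.4
   vertex 2.6 0.8 1.3
   vertex 0.9 1.4 5.6
  endloop
 endfacet
 facet normal -0.858 0.065 -0.510
  outer loop
   vertex 1.7 5.4 3.4
   vertex 3.7 5.9 0.1
   vertex 2.6 0.8 1.3
  endloop
 endfacet
 facet normal 0.915 0.339 -0.218
  outer loop
   vertex 4.8 5.5 4.1
   vertex 5.9 1.7 2.8
   vertex 3.7 5.9 0.1
  endloop
 endfacet
 facet normal 0.556 -0.120 0.822
  outer loop
   vertex 4.8 5.5 4.1
   vertex 2.9 5.6 5.4
   vertex 5.9 1.7 2.8
  endloop
 endfacet
 facet normal 0.101 0.992 0.071
  outer loop
   vertex 4.8 5.5 4.1
   vertex 3.7 5.9 0.1
   vertex 2.9 5.6 5.4
  endloop
 endfacet
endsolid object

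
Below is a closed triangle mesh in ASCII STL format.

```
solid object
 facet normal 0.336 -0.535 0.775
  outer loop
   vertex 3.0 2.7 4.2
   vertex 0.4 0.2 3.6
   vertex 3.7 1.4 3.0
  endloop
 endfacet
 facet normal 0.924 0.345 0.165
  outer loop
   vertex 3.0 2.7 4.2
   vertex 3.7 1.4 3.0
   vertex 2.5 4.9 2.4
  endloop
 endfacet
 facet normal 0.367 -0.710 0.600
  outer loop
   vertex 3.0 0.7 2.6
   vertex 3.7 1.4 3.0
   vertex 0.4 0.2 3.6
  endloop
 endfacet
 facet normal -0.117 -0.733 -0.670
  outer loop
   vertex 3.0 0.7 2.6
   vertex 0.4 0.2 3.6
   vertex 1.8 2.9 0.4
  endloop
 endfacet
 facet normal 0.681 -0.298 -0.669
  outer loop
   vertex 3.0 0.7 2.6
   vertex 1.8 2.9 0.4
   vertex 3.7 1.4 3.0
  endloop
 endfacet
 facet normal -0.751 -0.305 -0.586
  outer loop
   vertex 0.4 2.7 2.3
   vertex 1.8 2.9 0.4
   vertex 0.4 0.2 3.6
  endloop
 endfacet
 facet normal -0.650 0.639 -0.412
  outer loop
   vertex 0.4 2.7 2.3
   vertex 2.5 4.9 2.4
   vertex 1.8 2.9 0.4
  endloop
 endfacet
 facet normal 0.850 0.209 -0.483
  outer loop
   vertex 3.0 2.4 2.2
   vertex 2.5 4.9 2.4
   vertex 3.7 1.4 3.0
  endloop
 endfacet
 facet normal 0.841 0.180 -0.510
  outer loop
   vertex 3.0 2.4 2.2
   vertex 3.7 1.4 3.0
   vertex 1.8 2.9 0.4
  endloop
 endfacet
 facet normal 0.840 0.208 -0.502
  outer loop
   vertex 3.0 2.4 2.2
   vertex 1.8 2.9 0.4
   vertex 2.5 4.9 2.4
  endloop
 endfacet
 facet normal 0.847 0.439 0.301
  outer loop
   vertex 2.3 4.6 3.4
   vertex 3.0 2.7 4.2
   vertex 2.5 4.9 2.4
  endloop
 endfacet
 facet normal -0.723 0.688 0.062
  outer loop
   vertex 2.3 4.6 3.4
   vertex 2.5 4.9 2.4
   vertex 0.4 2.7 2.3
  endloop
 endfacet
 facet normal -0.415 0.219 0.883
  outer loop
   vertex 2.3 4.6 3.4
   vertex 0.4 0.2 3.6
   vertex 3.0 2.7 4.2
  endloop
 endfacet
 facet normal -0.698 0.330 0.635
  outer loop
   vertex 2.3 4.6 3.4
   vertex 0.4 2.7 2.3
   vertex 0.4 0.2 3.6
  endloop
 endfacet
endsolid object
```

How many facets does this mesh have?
14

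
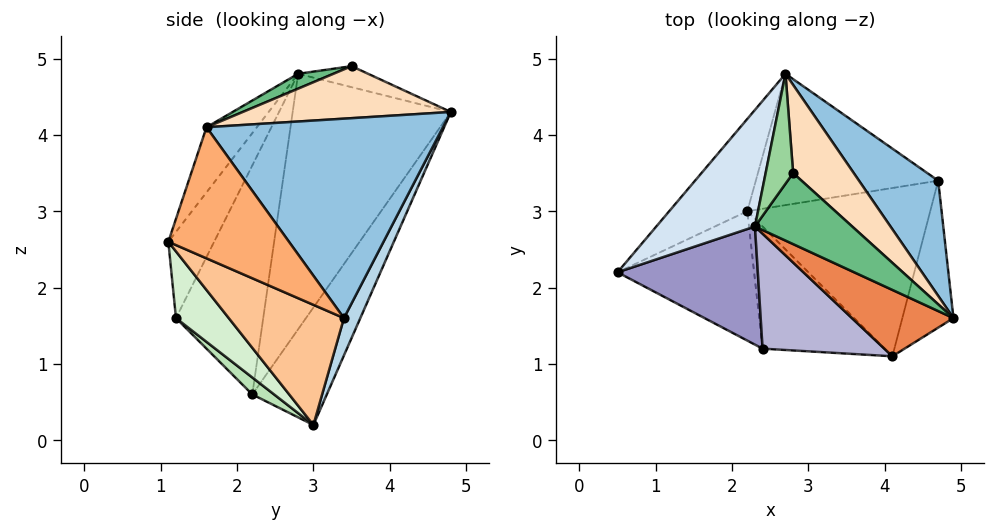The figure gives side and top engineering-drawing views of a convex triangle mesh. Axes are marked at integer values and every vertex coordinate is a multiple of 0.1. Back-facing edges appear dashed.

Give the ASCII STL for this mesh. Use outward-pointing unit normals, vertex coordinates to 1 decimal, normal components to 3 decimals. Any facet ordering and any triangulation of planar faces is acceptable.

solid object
 facet normal -0.463 0.831 -0.308
  outer loop
   vertex 2.2 3.0 0.2
   vertex 0.5 2.2 0.6
   vertex 2.7 4.8 4.3
  endloop
 endfacet
 facet normal 0.791 0.524 0.314
  outer loop
   vertex 4.7 3.4 1.6
   vertex 2.7 4.8 4.3
   vertex 4.9 1.6 4.1
  endloop
 endfacet
 facet normal 0.084 0.909 -0.409
  outer loop
   vertex 4.7 3.4 1.6
   vertex 2.2 3.0 0.2
   vertex 2.7 4.8 4.3
  endloop
 endfacet
 facet normal -0.899 0.267 0.347
  outer loop
   vertex 2.3 2.8 4.8
   vertex 2.7 4.8 4.3
   vertex 0.5 2.2 0.6
  endloop
 endfacet
 facet normal -0.279 -0.857 0.434
  outer loop
   vertex 4.1 1.1 2.6
   vertex 4.9 1.6 4.1
   vertex 2.3 2.8 4.8
  endloop
 endfacet
 facet normal 0.865 -0.372 -0.337
  outer loop
   vertex 4.1 1.1 2.6
   vertex 4.7 3.4 1.6
   vertex 4.9 1.6 4.1
  endloop
 endfacet
 facet normal 0.490 -0.452 -0.746
  outer loop
   vertex 4.1 1.1 2.6
   vertex 2.2 3.0 0.2
   vertex 4.7 3.4 1.6
  endloop
 endfacet
 facet normal 0.605 0.372 0.704
  outer loop
   vertex 2.8 3.5 4.9
   vertex 4.9 1.6 4.1
   vertex 2.7 4.8 4.3
  endloop
 endfacet
 facet normal 0.147 -0.242 0.959
  outer loop
   vertex 2.8 3.5 4.9
   vertex 2.3 2.8 4.8
   vertex 4.9 1.6 4.1
  endloop
 endfacet
 facet normal -0.578 0.305 0.757
  outer loop
   vertex 2.8 3.5 4.9
   vertex 2.7 4.8 4.3
   vertex 2.3 2.8 4.8
  endloop
 endfacet
 facet normal 0.098 -0.604 -0.791
  outer loop
   vertex 2.4 1.2 1.6
   vertex 0.5 2.2 0.6
   vertex 2.2 3.0 0.2
  endloop
 endfacet
 facet normal 0.406 -0.533 -0.743
  outer loop
   vertex 2.4 1.2 1.6
   vertex 2.2 3.0 0.2
   vertex 4.1 1.1 2.6
  endloop
 endfacet
 facet normal -0.574 -0.739 0.352
  outer loop
   vertex 2.4 1.2 1.6
   vertex 2.3 2.8 4.8
   vertex 0.5 2.2 0.6
  endloop
 endfacet
 facet normal -0.297 -0.858 0.420
  outer loop
   vertex 2.4 1.2 1.6
   vertex 4.1 1.1 2.6
   vertex 2.3 2.8 4.8
  endloop
 endfacet
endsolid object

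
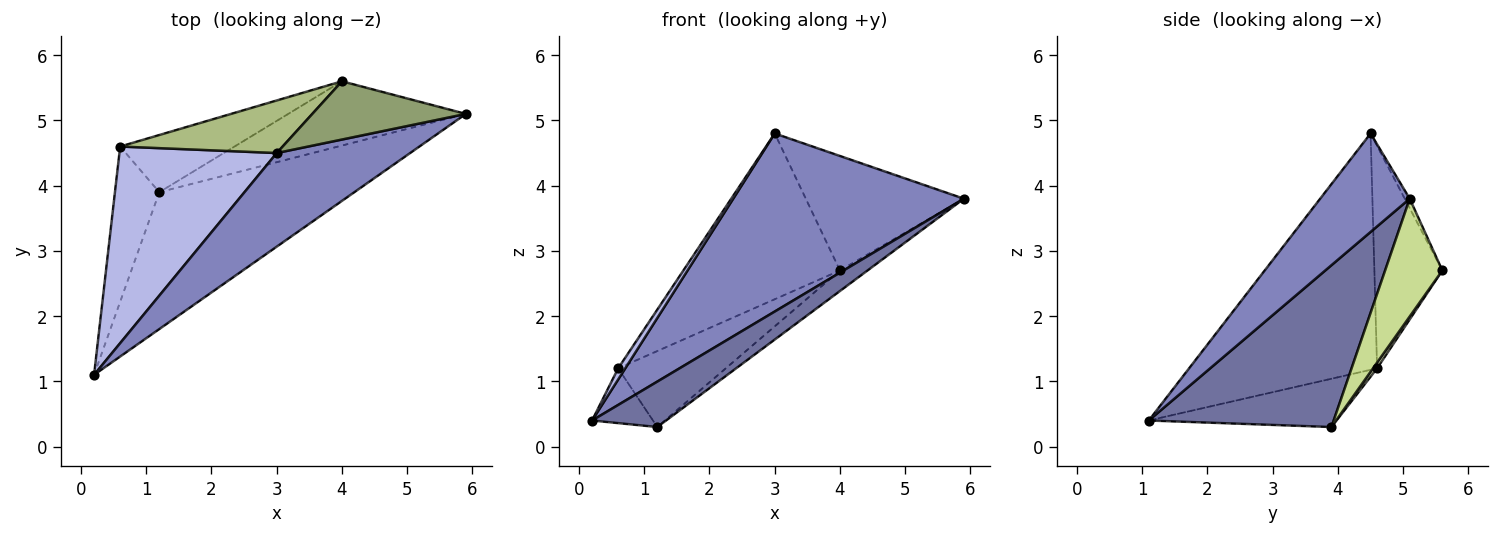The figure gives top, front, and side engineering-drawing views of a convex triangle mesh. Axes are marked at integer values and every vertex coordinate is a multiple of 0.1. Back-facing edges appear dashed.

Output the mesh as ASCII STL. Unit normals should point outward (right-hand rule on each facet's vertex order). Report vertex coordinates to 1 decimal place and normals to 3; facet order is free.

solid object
 facet normal 0.619 -0.248 -0.746
  outer loop
   vertex 1.2 3.9 0.3
   vertex 5.9 5.1 3.8
   vertex 0.2 1.1 0.4
  endloop
 endfacet
 facet normal 0.325 -0.837 0.440
  outer loop
   vertex 3.0 4.5 4.8
   vertex 0.2 1.1 0.4
   vertex 5.9 5.1 3.8
  endloop
 endfacet
 facet normal -0.716 0.232 -0.658
  outer loop
   vertex 0.6 4.6 1.2
   vertex 1.2 3.9 0.3
   vertex 0.2 1.1 0.4
  endloop
 endfacet
 facet normal -0.832 -0.031 0.554
  outer loop
   vertex 0.6 4.6 1.2
   vertex 0.2 1.1 0.4
   vertex 3.0 4.5 4.8
  endloop
 endfacet
 facet normal -0.028 0.891 0.453
  outer loop
   vertex 4.0 5.6 2.7
   vertex 3.0 4.5 4.8
   vertex 5.9 5.1 3.8
  endloop
 endfacet
 facet normal -0.382 0.881 0.279
  outer loop
   vertex 4.0 5.6 2.7
   vertex 0.6 4.6 1.2
   vertex 3.0 4.5 4.8
  endloop
 endfacet
 facet normal 0.534 0.257 -0.805
  outer loop
   vertex 4.0 5.6 2.7
   vertex 5.9 5.1 3.8
   vertex 1.2 3.9 0.3
  endloop
 endfacet
 facet normal 0.030 0.799 -0.601
  outer loop
   vertex 4.0 5.6 2.7
   vertex 1.2 3.9 0.3
   vertex 0.6 4.6 1.2
  endloop
 endfacet
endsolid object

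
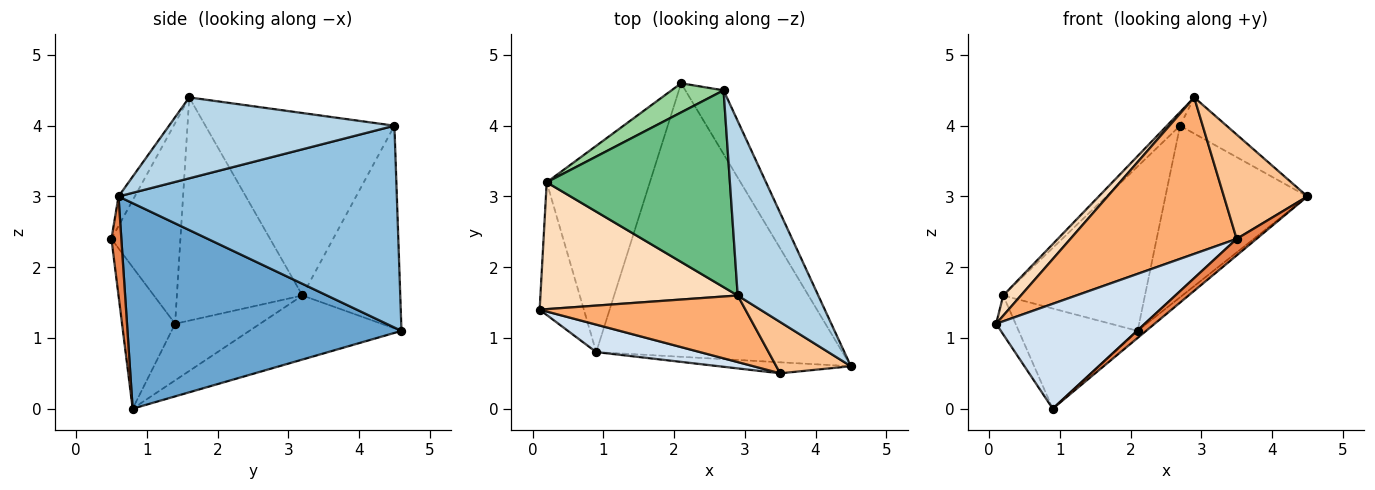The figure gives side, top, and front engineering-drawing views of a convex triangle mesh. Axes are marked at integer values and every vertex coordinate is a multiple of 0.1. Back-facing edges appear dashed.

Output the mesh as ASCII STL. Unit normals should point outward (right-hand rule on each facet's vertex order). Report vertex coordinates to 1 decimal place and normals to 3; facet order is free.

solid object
 facet normal 0.641 0.020 -0.768
  outer loop
   vertex 0.9 0.8 0.0
   vertex 2.1 4.6 1.1
   vertex 4.5 0.6 3.0
  endloop
 endfacet
 facet normal 0.878 0.448 -0.166
  outer loop
   vertex 2.7 4.5 4.0
   vertex 4.5 0.6 3.0
   vertex 2.1 4.6 1.1
  endloop
 endfacet
 facet normal 0.701 0.145 0.698
  outer loop
   vertex 2.7 4.5 4.0
   vertex 2.9 1.6 4.4
   vertex 4.5 0.6 3.0
  endloop
 endfacet
 facet normal -0.327 -0.914 0.239
  outer loop
   vertex 3.5 0.5 2.4
   vertex 0.1 1.4 1.2
   vertex 0.9 0.8 0.0
  endloop
 endfacet
 facet normal 0.384 -0.768 -0.512
  outer loop
   vertex 3.5 0.5 2.4
   vertex 0.9 0.8 0.0
   vertex 4.5 0.6 3.0
  endloop
 endfacet
 facet normal -0.357 -0.860 0.366
  outer loop
   vertex 3.5 0.5 2.4
   vertex 2.9 1.6 4.4
   vertex 0.1 1.4 1.2
  endloop
 endfacet
 facet normal -0.172 -0.884 0.435
  outer loop
   vertex 3.5 0.5 2.4
   vertex 4.5 0.6 3.0
   vertex 2.9 1.6 4.4
  endloop
 endfacet
 facet normal -0.745 -0.105 0.659
  outer loop
   vertex 0.2 3.2 1.6
   vertex 0.1 1.4 1.2
   vertex 2.9 1.6 4.4
  endloop
 endfacet
 facet normal -0.705 0.049 0.708
  outer loop
   vertex 0.2 3.2 1.6
   vertex 2.9 1.6 4.4
   vertex 2.7 4.5 4.0
  endloop
 endfacet
 facet normal -0.562 0.814 0.144
  outer loop
   vertex 0.2 3.2 1.6
   vertex 2.7 4.5 4.0
   vertex 2.1 4.6 1.1
  endloop
 endfacet
 facet normal -0.775 0.178 -0.606
  outer loop
   vertex 0.2 3.2 1.6
   vertex 0.9 0.8 0.0
   vertex 0.1 1.4 1.2
  endloop
 endfacet
 facet normal -0.488 0.381 -0.785
  outer loop
   vertex 0.2 3.2 1.6
   vertex 2.1 4.6 1.1
   vertex 0.9 0.8 0.0
  endloop
 endfacet
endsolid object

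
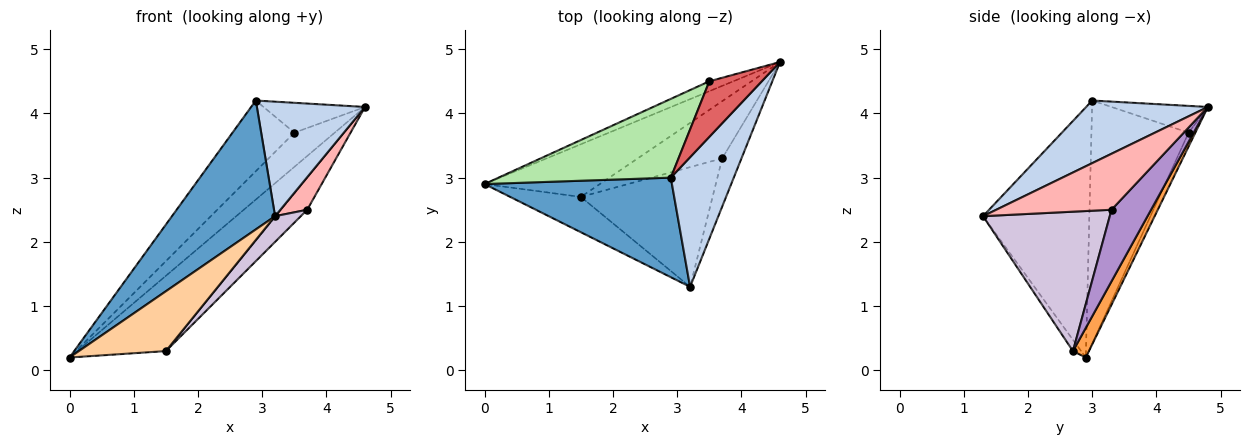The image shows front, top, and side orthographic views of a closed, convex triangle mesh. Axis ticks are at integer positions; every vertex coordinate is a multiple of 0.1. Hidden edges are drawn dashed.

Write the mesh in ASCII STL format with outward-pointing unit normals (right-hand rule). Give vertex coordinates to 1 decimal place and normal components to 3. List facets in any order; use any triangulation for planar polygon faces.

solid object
 facet normal -0.632 -0.613 0.474
  outer loop
   vertex 2.9 3.0 4.2
   vertex 0.0 2.9 0.2
   vertex 3.2 1.3 2.4
  endloop
 endfacet
 facet normal 0.597 -0.531 0.601
  outer loop
   vertex 2.9 3.0 4.2
   vertex 3.2 1.3 2.4
   vertex 4.6 4.8 4.1
  endloop
 endfacet
 facet normal 0.146 0.811 -0.567
  outer loop
   vertex 1.5 2.7 0.3
   vertex 0.0 2.9 0.2
   vertex 4.6 4.8 4.1
  endloop
 endfacet
 facet normal -0.081 -0.858 -0.507
  outer loop
   vertex 1.5 2.7 0.3
   vertex 3.2 1.3 2.4
   vertex 0.0 2.9 0.2
  endloop
 endfacet
 facet normal -0.159 0.948 -0.275
  outer loop
   vertex 3.5 4.5 3.7
   vertex 4.6 4.8 4.1
   vertex 0.0 2.9 0.2
  endloop
 endfacet
 facet normal -0.724 0.461 0.513
  outer loop
   vertex 3.5 4.5 3.7
   vertex 0.0 2.9 0.2
   vertex 2.9 3.0 4.2
  endloop
 endfacet
 facet normal -0.410 0.432 0.803
  outer loop
   vertex 3.5 4.5 3.7
   vertex 2.9 3.0 4.2
   vertex 4.6 4.8 4.1
  endloop
 endfacet
 facet normal 0.923 -0.215 -0.318
  outer loop
   vertex 3.7 3.3 2.5
   vertex 4.6 4.8 4.1
   vertex 3.2 1.3 2.4
  endloop
 endfacet
 facet normal 0.595 0.392 -0.702
  outer loop
   vertex 3.7 3.3 2.5
   vertex 1.5 2.7 0.3
   vertex 4.6 4.8 4.1
  endloop
 endfacet
 facet normal 0.719 -0.146 -0.679
  outer loop
   vertex 3.7 3.3 2.5
   vertex 3.2 1.3 2.4
   vertex 1.5 2.7 0.3
  endloop
 endfacet
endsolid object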